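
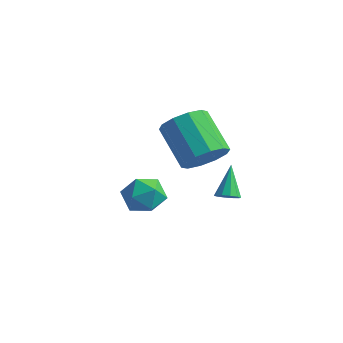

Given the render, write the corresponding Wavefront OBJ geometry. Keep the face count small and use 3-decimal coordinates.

v -0.134 3.308 -0.233
v 0.581 3.548 0.511
v -1.011 4.112 1.858
v -1.726 3.872 1.113
v 0.471 4.087 0.155
v -1.121 4.651 1.502
v 0.129 4.328 -0.349
v -1.463 4.892 0.998
v -0.313 4.18 -0.809
v -1.904 4.744 0.537
v -0.686 3.698 -1.05
v -2.278 4.262 0.297
v -0.849 3.068 -0.978
v -2.441 3.632 0.369
v -0.739 2.529 -0.622
v -2.331 3.093 0.725
v -0.397 2.288 -0.118
v -1.989 2.852 1.229
v 0.044 2.436 0.343
v -1.547 3 1.689
v 0.418 2.918 0.583
v -1.174 3.482 1.93
v -0.023 0.07 -0.535
v 0.839 -0.262 -0.332
v -0.639 -1.258 -0.088
v 0.223 -1.59 0.115
v -0.154 -0.9 0.642
v 0.226 -0.079 0.365
v -0.026 -1.441 -0.785
v 0.354 -0.62 -1.062
v 0.837 -1.195 -0.487
v 0.759 -0.861 0.395
v -0.559 -0.659 -0.815
v -0.637 -0.325 0.067
v 1.359 2.778 -1.581
v 1.691 2.51 -1.265
v 0.881 3.622 -0.359
v 1.851 2.77 -1.383
v 1.824 3.034 -1.575
v 1.619 3.199 -1.77
v 1.315 3.204 -1.893
v 1.028 3.046 -1.896
v 0.868 2.785 -1.778
v 0.895 2.522 -1.586
v 1.1 2.356 -1.391
v 1.404 2.352 -1.268
f 2 1 5
f 2 5 3
f 3 5 6
f 3 6 4
f 5 1 7
f 5 7 6
f 6 7 8
f 6 8 4
f 7 1 9
f 7 9 8
f 8 9 10
f 8 10 4
f 9 1 11
f 9 11 10
f 10 11 12
f 10 12 4
f 11 1 13
f 11 13 12
f 12 13 14
f 12 14 4
f 13 1 15
f 13 15 14
f 14 15 16
f 14 16 4
f 15 1 17
f 15 17 16
f 16 17 18
f 16 18 4
f 17 1 19
f 17 19 18
f 18 19 20
f 18 20 4
f 19 1 21
f 19 21 20
f 20 21 22
f 20 22 4
f 21 1 2
f 21 2 22
f 22 2 3
f 22 3 4
f 23 34 28
f 23 28 24
f 23 24 30
f 23 30 33
f 23 33 34
f 24 28 32
f 28 34 27
f 34 33 25
f 33 30 29
f 30 24 31
f 26 32 27
f 26 27 25
f 26 25 29
f 26 29 31
f 26 31 32
f 27 32 28
f 25 27 34
f 29 25 33
f 31 29 30
f 32 31 24
f 36 35 38
f 36 38 37
f 38 35 39
f 38 39 37
f 39 35 40
f 39 40 37
f 40 35 41
f 40 41 37
f 41 35 42
f 41 42 37
f 42 35 43
f 42 43 37
f 43 35 44
f 43 44 37
f 44 35 45
f 44 45 37
f 45 35 46
f 45 46 37
f 46 35 36
f 46 36 37



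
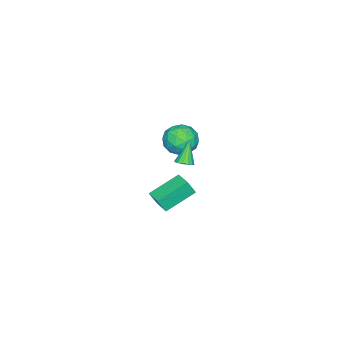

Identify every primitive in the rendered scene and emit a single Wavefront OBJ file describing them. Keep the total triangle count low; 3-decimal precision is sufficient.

v -3.929 0.45 0.465
v -3.445 1.187 -0.108
v -2.955 -0.747 -0.252
v -2.471 -0.01 -0.825
v -2.322 -0.05 0.216
v -2.924 0.69 0.658
v -3.476 -0.25 -1.018
v -4.078 0.49 -0.576
v -3.165 0.754 -1.025
v -2.451 0.878 -0.262
v -3.949 -0.438 -0.098
v -3.235 -0.314 0.665
v -3.772 0.924 0.241
v -2.628 -0.484 -0.601
v -2.54 -0.507 0.01
v -2.255 -0.074 -0.326
v -3.466 0.632 0.692
v -3.181 1.065 0.355
v -2.522 0.338 0.545
v -3.219 -0.625 -0.715
v -2.934 -0.192 -1.052
v -4.145 0.514 -0.034
v -3.86 0.947 -0.37
v -3.878 0.102 -0.905
v -3.323 1.102 -0.634
v -2.751 0.399 -1.055
v -3.342 0.258 -1.169
v -3.695 0.693 -0.909
v -2.904 1.175 -0.186
v -2.331 0.471 -0.607
v -2.244 0.448 0.004
v -2.598 0.883 0.265
v -2.739 0.921 -0.725
v -4.069 -0.031 0.247
v -3.496 -0.735 -0.174
v -3.802 -0.443 -0.625
v -4.156 -0.008 -0.364
v -3.649 0.041 0.695
v -3.077 -0.662 0.274
v -2.705 -0.253 0.549
v -3.058 0.182 0.809
v -3.661 -0.481 0.365
v 2.12 3.615 1.118
v 2.383 3.311 1.923
v 2.702 4.467 1.25
v 2.965 4.162 2.055
v 3.555 2.758 0.325
v 3.818 2.453 1.13
v 4.137 3.609 0.457
v 4.4 3.305 1.262
v -0.762 1.837 0.154
v -0.414 1.476 0.326
v -1.518 1.723 1.446
v -0.312 1.718 0.407
v -0.331 1.991 0.421
v -0.465 2.223 0.363
v -0.679 2.352 0.249
v -0.915 2.343 0.11
v -1.111 2.198 -0.017
v -1.213 1.956 -0.098
v -1.194 1.683 -0.112
v -1.06 1.451 -0.054
v -0.846 1.322 0.06
v -0.61 1.332 0.199
f 1 38 17
f 38 12 41
f 17 41 6
f 38 41 17
f 1 17 13
f 17 6 18
f 13 18 2
f 17 18 13
f 1 13 22
f 13 2 23
f 22 23 8
f 13 23 22
f 1 22 34
f 22 8 37
f 34 37 11
f 22 37 34
f 1 34 38
f 34 11 42
f 38 42 12
f 34 42 38
f 2 18 29
f 18 6 32
f 29 32 10
f 18 32 29
f 6 41 19
f 41 12 40
f 19 40 5
f 41 40 19
f 12 42 39
f 42 11 35
f 39 35 3
f 42 35 39
f 11 37 36
f 37 8 24
f 36 24 7
f 37 24 36
f 8 23 28
f 23 2 25
f 28 25 9
f 23 25 28
f 4 30 16
f 30 10 31
f 16 31 5
f 30 31 16
f 4 16 14
f 16 5 15
f 14 15 3
f 16 15 14
f 4 14 21
f 14 3 20
f 21 20 7
f 14 20 21
f 4 21 26
f 21 7 27
f 26 27 9
f 21 27 26
f 4 26 30
f 26 9 33
f 30 33 10
f 26 33 30
f 5 31 19
f 31 10 32
f 19 32 6
f 31 32 19
f 3 15 39
f 15 5 40
f 39 40 12
f 15 40 39
f 7 20 36
f 20 3 35
f 36 35 11
f 20 35 36
f 9 27 28
f 27 7 24
f 28 24 8
f 27 24 28
f 10 33 29
f 33 9 25
f 29 25 2
f 33 25 29
f 44 46 43
f 47 44 43
f 43 46 45
f 45 47 43
f 44 50 46
f 48 44 47
f 48 50 44
f 46 50 45
f 49 47 45
f 45 50 49
f 49 48 47
f 50 48 49
f 52 51 54
f 52 54 53
f 54 51 55
f 54 55 53
f 55 51 56
f 55 56 53
f 56 51 57
f 56 57 53
f 57 51 58
f 57 58 53
f 58 51 59
f 58 59 53
f 59 51 60
f 59 60 53
f 60 51 61
f 60 61 53
f 61 51 62
f 61 62 53
f 62 51 63
f 62 63 53
f 63 51 64
f 63 64 53
f 64 51 52
f 64 52 53



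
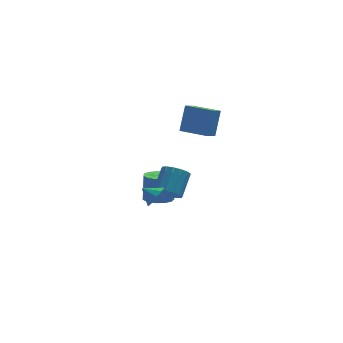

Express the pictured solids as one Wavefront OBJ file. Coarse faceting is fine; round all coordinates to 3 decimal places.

v -3.314 -2.594 0.046
v -3.034 -2.963 0.758
v -4.066 -2.106 0.594
v -2.78 -2.507 0.701
v -2.73 -2.084 0.393
v -2.903 -1.856 -0.047
v -3.234 -1.909 -0.452
v -3.595 -2.225 -0.667
v -3.849 -2.681 -0.609
v -3.899 -3.104 -0.302
v -3.726 -3.332 0.139
v -3.395 -3.278 0.544
v -1.773 3.356 -4.889
v -0.79 3.083 -4.911
v -0.585 3.671 -3.074
v -1.567 3.944 -3.051
v -0.81 3.631 -5.084
v -0.605 4.219 -3.247
v -1.135 4.091 -5.195
v -0.93 4.679 -3.358
v -1.663 4.318 -5.209
v -1.458 4.906 -3.371
v -2.226 4.24 -5.121
v -2.021 4.828 -3.283
v -2.644 3.881 -4.959
v -2.439 4.469 -3.122
v -2.786 3.355 -4.775
v -2.581 3.943 -2.938
v -2.606 2.83 -4.627
v -2.401 3.418 -2.79
v -2.162 2.472 -4.562
v -1.956 3.059 -2.725
v -1.593 2.394 -4.601
v -1.388 2.982 -2.764
v -1.082 2.622 -4.731
v -0.877 3.21 -2.894
v 1.033 0.04 2.985
v 0.375 -0.557 3.506
v -0.356 1.393 2.782
v -1.014 0.796 3.303
v 1.594 0.864 4.637
v 0.936 0.267 5.158
v 0.205 2.217 4.434
v -0.453 1.62 4.955
v -1.827 0.551 -2.287
v -0.983 0.366 -2.705
v -0.149 1.564 -1.552
v -0.993 1.749 -1.133
v -1.174 0.746 -2.962
v -0.339 1.944 -1.809
v -1.539 1.074 -3.038
v -0.705 2.272 -1.885
v -1.982 1.262 -2.913
v -1.147 2.46 -1.76
v -2.383 1.26 -2.62
v -1.549 2.457 -1.467
v -2.635 1.067 -2.237
v -1.801 2.265 -1.084
v -2.671 0.736 -1.868
v -1.837 1.934 -0.715
v -2.481 0.356 -1.611
v -1.646 1.554 -0.458
v -2.115 0.028 -1.535
v -1.281 1.226 -0.382
v -1.673 -0.16 -1.66
v -0.838 1.038 -0.507
v -1.271 -0.157 -1.953
v -0.437 1.04 -0.8
v -1.019 0.035 -2.336
v -0.185 1.233 -1.183
f 2 1 4
f 2 4 3
f 4 1 5
f 4 5 3
f 5 1 6
f 5 6 3
f 6 1 7
f 6 7 3
f 7 1 8
f 7 8 3
f 8 1 9
f 8 9 3
f 9 1 10
f 9 10 3
f 10 1 11
f 10 11 3
f 11 1 12
f 11 12 3
f 12 1 2
f 12 2 3
f 14 13 17
f 14 17 15
f 15 17 18
f 15 18 16
f 17 13 19
f 17 19 18
f 18 19 20
f 18 20 16
f 19 13 21
f 19 21 20
f 20 21 22
f 20 22 16
f 21 13 23
f 21 23 22
f 22 23 24
f 22 24 16
f 23 13 25
f 23 25 24
f 24 25 26
f 24 26 16
f 25 13 27
f 25 27 26
f 26 27 28
f 26 28 16
f 27 13 29
f 27 29 28
f 28 29 30
f 28 30 16
f 29 13 31
f 29 31 30
f 30 31 32
f 30 32 16
f 31 13 33
f 31 33 32
f 32 33 34
f 32 34 16
f 33 13 35
f 33 35 34
f 34 35 36
f 34 36 16
f 35 13 14
f 35 14 36
f 36 14 15
f 36 15 16
f 38 40 37
f 41 38 37
f 37 40 39
f 39 41 37
f 38 44 40
f 42 38 41
f 42 44 38
f 40 44 39
f 43 41 39
f 39 44 43
f 43 42 41
f 44 42 43
f 46 45 49
f 46 49 47
f 47 49 50
f 47 50 48
f 49 45 51
f 49 51 50
f 50 51 52
f 50 52 48
f 51 45 53
f 51 53 52
f 52 53 54
f 52 54 48
f 53 45 55
f 53 55 54
f 54 55 56
f 54 56 48
f 55 45 57
f 55 57 56
f 56 57 58
f 56 58 48
f 57 45 59
f 57 59 58
f 58 59 60
f 58 60 48
f 59 45 61
f 59 61 60
f 60 61 62
f 60 62 48
f 61 45 63
f 61 63 62
f 62 63 64
f 62 64 48
f 63 45 65
f 63 65 64
f 64 65 66
f 64 66 48
f 65 45 67
f 65 67 66
f 66 67 68
f 66 68 48
f 67 45 69
f 67 69 68
f 68 69 70
f 68 70 48
f 69 45 46
f 69 46 70
f 70 46 47
f 70 47 48



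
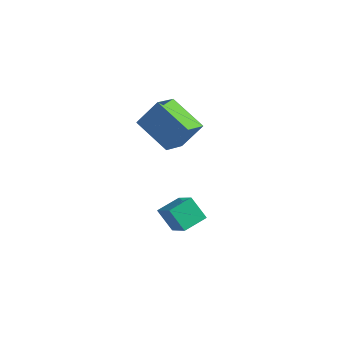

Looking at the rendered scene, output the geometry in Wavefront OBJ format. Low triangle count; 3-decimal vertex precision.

v 1.368 -0.853 -3.4
v 2.589 -1.516 -2.272
v 1.688 0.252 -3.098
v 2.91 -0.411 -1.97
v 2.21 -0.849 -4.31
v 3.432 -1.512 -3.182
v 2.531 0.256 -4.008
v 3.752 -0.407 -2.88
v 1.803 -0.739 0.862
v 0.011 -0.576 1.689
v 1.639 0.524 0.257
v -0.153 0.687 1.084
v 2.433 -0.067 2.096
v 0.641 0.096 2.923
v 2.269 1.196 1.491
v 0.477 1.359 2.318
f 2 4 1
f 5 2 1
f 1 4 3
f 3 5 1
f 2 8 4
f 6 2 5
f 6 8 2
f 4 8 3
f 7 5 3
f 3 8 7
f 7 6 5
f 8 6 7
f 10 12 9
f 13 10 9
f 9 12 11
f 11 13 9
f 10 16 12
f 14 10 13
f 14 16 10
f 12 16 11
f 15 13 11
f 11 16 15
f 15 14 13
f 16 14 15



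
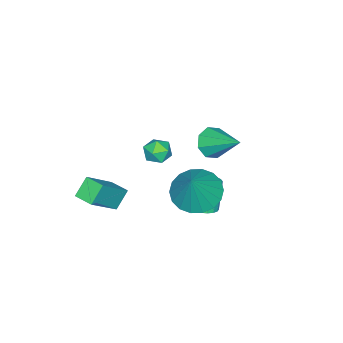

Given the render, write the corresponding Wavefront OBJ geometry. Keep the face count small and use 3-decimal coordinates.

v 0.508 -3.614 -2.315
v 1.931 -3.902 -0.94
v 0.677 -2.7 -2.299
v 2.1 -2.988 -0.923
v 1.22 -3.732 -3.077
v 2.643 -4.02 -1.701
v 1.389 -2.818 -3.06
v 2.812 -3.106 -1.685
v 2.679 1.787 1.543
v 3.599 1.57 1.04
v 3.581 2.053 3.077
v 3.555 2.041 0.984
v 3.338 2.462 1.038
v 2.991 2.748 1.192
v 2.582 2.845 1.416
v 2.192 2.731 1.665
v 1.898 2.431 1.889
v 1.76 2.003 2.045
v 1.803 1.532 2.102
v 2.02 1.112 2.047
v 2.367 0.825 1.893
v 2.777 0.729 1.669
v 3.167 0.842 1.42
v 3.46 1.142 1.196
v 0.109 0.632 -2.3
v 0.669 0.826 -2.058
v 0.131 0.682 -0.698
v -0.429 0.488 -0.94
v 0.526 1.07 -2.089
v -0.013 0.926 -0.729
v 0.3 1.227 -2.162
v -0.239 1.083 -0.801
v 0.036 1.267 -2.262
v -0.502 1.123 -0.902
v -0.213 1.181 -2.37
v -0.752 1.036 -1.009
v -0.399 0.986 -2.464
v -0.937 0.842 -1.103
v -0.483 0.721 -2.525
v -1.022 0.577 -1.165
v -0.451 0.438 -2.542
v -0.989 0.294 -1.182
v -0.307 0.194 -2.511
v -0.846 0.05 -1.151
v -0.081 0.037 -2.439
v -0.62 -0.107 -1.078
v 0.182 -0.003 -2.338
v -0.356 -0.147 -0.978
v 0.432 0.084 -2.231
v -0.107 -0.061 -0.87
v 0.617 0.278 -2.137
v 0.079 0.134 -0.776
v 0.702 0.543 -2.075
v 0.163 0.399 -0.715
v -2.394 -2.575 -1.969
v -1.866 -3.057 -1.996
v -3.054 -3.263 -2.624
v -2.526 -3.745 -2.651
v -2.871 -3.627 -2.036
v -2.463 -3.202 -1.631
v -2.457 -3.118 -2.989
v -2.049 -2.693 -2.584
v -1.905 -3.392 -2.626
v -2.161 -3.707 -2.038
v -2.759 -2.613 -2.582
v -3.015 -2.928 -1.994
v -0.484 0.678 1.607
v 0.197 0.756 1.235
v -0.116 2.162 2.593
v -0.247 1.048 0.962
v -0.83 1.123 1.067
v -1.21 0.937 1.488
v -1.166 0.6 1.978
v -0.722 0.308 2.251
v -0.139 0.233 2.146
v 0.242 0.419 1.725
f 2 4 1
f 5 2 1
f 1 4 3
f 3 5 1
f 2 8 4
f 6 2 5
f 6 8 2
f 4 8 3
f 7 5 3
f 3 8 7
f 7 6 5
f 8 6 7
f 10 9 12
f 10 12 11
f 12 9 13
f 12 13 11
f 13 9 14
f 13 14 11
f 14 9 15
f 14 15 11
f 15 9 16
f 15 16 11
f 16 9 17
f 16 17 11
f 17 9 18
f 17 18 11
f 18 9 19
f 18 19 11
f 19 9 20
f 19 20 11
f 20 9 21
f 20 21 11
f 21 9 22
f 21 22 11
f 22 9 23
f 22 23 11
f 23 9 24
f 23 24 11
f 24 9 10
f 24 10 11
f 26 25 29
f 26 29 27
f 27 29 30
f 27 30 28
f 29 25 31
f 29 31 30
f 30 31 32
f 30 32 28
f 31 25 33
f 31 33 32
f 32 33 34
f 32 34 28
f 33 25 35
f 33 35 34
f 34 35 36
f 34 36 28
f 35 25 37
f 35 37 36
f 36 37 38
f 36 38 28
f 37 25 39
f 37 39 38
f 38 39 40
f 38 40 28
f 39 25 41
f 39 41 40
f 40 41 42
f 40 42 28
f 41 25 43
f 41 43 42
f 42 43 44
f 42 44 28
f 43 25 45
f 43 45 44
f 44 45 46
f 44 46 28
f 45 25 47
f 45 47 46
f 46 47 48
f 46 48 28
f 47 25 49
f 47 49 48
f 48 49 50
f 48 50 28
f 49 25 51
f 49 51 50
f 50 51 52
f 50 52 28
f 51 25 53
f 51 53 52
f 52 53 54
f 52 54 28
f 53 25 26
f 53 26 54
f 54 26 27
f 54 27 28
f 55 66 60
f 55 60 56
f 55 56 62
f 55 62 65
f 55 65 66
f 56 60 64
f 60 66 59
f 66 65 57
f 65 62 61
f 62 56 63
f 58 64 59
f 58 59 57
f 58 57 61
f 58 61 63
f 58 63 64
f 59 64 60
f 57 59 66
f 61 57 65
f 63 61 62
f 64 63 56
f 68 67 70
f 68 70 69
f 70 67 71
f 70 71 69
f 71 67 72
f 71 72 69
f 72 67 73
f 72 73 69
f 73 67 74
f 73 74 69
f 74 67 75
f 74 75 69
f 75 67 76
f 75 76 69
f 76 67 68
f 76 68 69



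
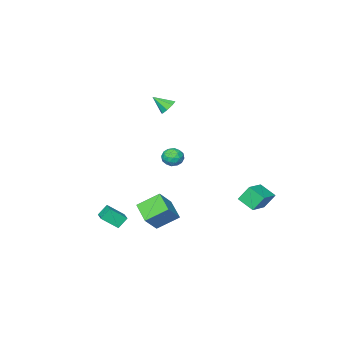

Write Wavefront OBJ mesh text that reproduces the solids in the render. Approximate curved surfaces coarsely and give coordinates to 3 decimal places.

v -2.468 -2.204 -1.479
v -2.093 -1.961 -0.881
v -2.147 -3.339 -1.219
v -1.772 -3.096 -0.621
v -2.517 -3.064 -0.632
v -2.716 -2.362 -0.792
v -1.524 -2.938 -1.308
v -1.723 -2.236 -1.468
v -1.509 -2.414 -0.775
v -2.123 -2.492 -0.358
v -2.117 -2.808 -1.742
v -2.731 -2.886 -1.325
v -2.309 -1.983 -1.203
v -1.931 -3.317 -0.897
v -2.37 -3.298 -0.903
v -2.149 -3.155 -0.552
v -2.675 -2.219 -1.151
v -2.454 -2.076 -0.799
v -2.704 -2.724 -0.653
v -1.786 -3.224 -1.301
v -1.565 -3.081 -0.949
v -2.091 -2.145 -1.548
v -1.87 -2.002 -1.197
v -1.536 -2.576 -1.447
v -1.745 -2.107 -0.789
v -1.556 -2.774 -0.637
v -1.411 -2.681 -1.04
v -1.527 -2.268 -1.134
v -2.106 -2.152 -0.544
v -1.917 -2.82 -0.391
v -2.355 -2.801 -0.397
v -2.472 -2.388 -0.492
v -1.763 -2.419 -0.482
v -2.323 -2.48 -1.709
v -2.134 -3.148 -1.556
v -1.768 -2.912 -1.608
v -1.885 -2.499 -1.703
v -2.684 -2.526 -1.463
v -2.495 -3.193 -1.311
v -2.713 -3.032 -0.966
v -2.829 -2.619 -1.06
v -2.477 -2.881 -1.618
v 2.679 1.006 -2.722
v 1.567 1.761 -1.854
v 3.06 2.283 -3.344
v 1.948 3.037 -2.475
v 3.712 1.243 -1.605
v 2.6 1.997 -0.736
v 4.093 2.519 -2.226
v 2.981 3.274 -1.358
v -4.801 2.42 -2.259
v -3.393 2.984 -1.781
v -5.039 3.497 -2.827
v -3.631 4.06 -2.348
v -4.289 2 -3.272
v -2.881 2.563 -2.793
v -4.527 3.076 -3.839
v -3.119 3.64 -3.361
v 3.585 -0.967 -4.193
v 3.013 -0.837 -3.524
v 4.059 -0.047 -3.967
v 3.487 0.083 -3.297
v 4.393 -1.583 -3.383
v 3.821 -1.453 -2.713
v 4.867 -0.663 -3.156
v 4.295 -0.533 -2.487
v -2.018 -2.939 3.153
v -1.681 -3.187 2.655
v -1.402 -3.701 3.947
v -1.457 -2.793 2.859
v -1.561 -2.485 3.235
v -1.932 -2.443 3.563
v -2.354 -2.692 3.651
v -2.578 -3.086 3.447
v -2.474 -3.394 3.071
v -2.103 -3.436 2.743
f 1 38 17
f 38 12 41
f 17 41 6
f 38 41 17
f 1 17 13
f 17 6 18
f 13 18 2
f 17 18 13
f 1 13 22
f 13 2 23
f 22 23 8
f 13 23 22
f 1 22 34
f 22 8 37
f 34 37 11
f 22 37 34
f 1 34 38
f 34 11 42
f 38 42 12
f 34 42 38
f 2 18 29
f 18 6 32
f 29 32 10
f 18 32 29
f 6 41 19
f 41 12 40
f 19 40 5
f 41 40 19
f 12 42 39
f 42 11 35
f 39 35 3
f 42 35 39
f 11 37 36
f 37 8 24
f 36 24 7
f 37 24 36
f 8 23 28
f 23 2 25
f 28 25 9
f 23 25 28
f 4 30 16
f 30 10 31
f 16 31 5
f 30 31 16
f 4 16 14
f 16 5 15
f 14 15 3
f 16 15 14
f 4 14 21
f 14 3 20
f 21 20 7
f 14 20 21
f 4 21 26
f 21 7 27
f 26 27 9
f 21 27 26
f 4 26 30
f 26 9 33
f 30 33 10
f 26 33 30
f 5 31 19
f 31 10 32
f 19 32 6
f 31 32 19
f 3 15 39
f 15 5 40
f 39 40 12
f 15 40 39
f 7 20 36
f 20 3 35
f 36 35 11
f 20 35 36
f 9 27 28
f 27 7 24
f 28 24 8
f 27 24 28
f 10 33 29
f 33 9 25
f 29 25 2
f 33 25 29
f 44 46 43
f 47 44 43
f 43 46 45
f 45 47 43
f 44 50 46
f 48 44 47
f 48 50 44
f 46 50 45
f 49 47 45
f 45 50 49
f 49 48 47
f 50 48 49
f 52 54 51
f 55 52 51
f 51 54 53
f 53 55 51
f 52 58 54
f 56 52 55
f 56 58 52
f 54 58 53
f 57 55 53
f 53 58 57
f 57 56 55
f 58 56 57
f 60 62 59
f 63 60 59
f 59 62 61
f 61 63 59
f 60 66 62
f 64 60 63
f 64 66 60
f 62 66 61
f 65 63 61
f 61 66 65
f 65 64 63
f 66 64 65
f 68 67 70
f 68 70 69
f 70 67 71
f 70 71 69
f 71 67 72
f 71 72 69
f 72 67 73
f 72 73 69
f 73 67 74
f 73 74 69
f 74 67 75
f 74 75 69
f 75 67 76
f 75 76 69
f 76 67 68
f 76 68 69



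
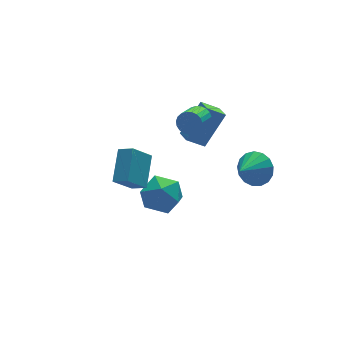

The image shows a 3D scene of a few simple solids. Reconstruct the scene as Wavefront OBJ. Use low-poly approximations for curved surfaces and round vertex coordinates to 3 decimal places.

v 4.199 -2.873 0.725
v 4.836 -3.511 1.181
v 2.981 -3.467 1.595
v 4.845 -3.117 1.462
v 4.706 -2.668 1.574
v 4.451 -2.266 1.492
v 4.138 -2.003 1.233
v 3.839 -1.939 0.859
v 3.623 -2.089 0.453
v 3.539 -2.419 0.11
v 3.605 -2.853 -0.092
v 3.808 -3.292 -0.107
v 4.101 -3.635 0.068
v 4.416 -3.803 0.394
v 4.681 -3.758 0.796
v 2.499 -0.135 3.26
v 2.98 -0.388 3.652
v 2.022 -1.218 4.292
v 1.541 -0.965 3.9
v 2.892 -0.17 3.802
v 1.934 -1 4.442
v 2.735 0.053 3.858
v 1.777 -0.776 4.498
v 2.538 0.245 3.81
v 1.58 -0.585 4.451
v 2.334 0.37 3.668
v 1.376 -0.46 4.308
v 2.159 0.408 3.455
v 1.201 -0.421 4.095
v 2.042 0.352 3.208
v 1.084 -0.477 3.849
v 2.005 0.212 2.97
v 1.047 -0.617 3.611
v 2.053 0.012 2.782
v 1.094 -0.818 3.423
v 2.178 -0.214 2.677
v 1.219 -1.043 3.318
v 2.358 -0.426 2.673
v 1.4 -1.255 3.313
v 2.563 -0.588 2.77
v 1.605 -1.417 3.41
v 2.757 -0.671 2.951
v 1.799 -1.501 3.592
v 2.906 -0.662 3.186
v 1.948 -1.492 3.827
v 2.985 -0.562 3.434
v 2.027 -1.392 4.075
v 2.044 0.311 1.229
v 3.381 0.655 2.916
v 2.171 1.229 0.942
v 3.508 1.572 2.629
v 2.932 -0.012 0.591
v 4.269 0.331 2.278
v 3.059 0.905 0.304
v 4.396 1.249 1.991
v -3.324 -2.606 2.933
v -2.403 -1.313 3.884
v -2.313 -2.532 1.854
v -1.393 -1.239 2.805
v -2.847 -3.241 3.335
v -1.927 -1.948 4.286
v -1.837 -3.167 2.256
v -0.916 -1.874 3.207
v 0.252 0.209 -0.789
v 1.148 -0.615 -0.967
v -0.628 -0.385 -2.473
v 0.268 -1.209 -2.651
v -0.533 -1.36 -1.729
v 0.011 -0.993 -0.689
v 0.509 -0.007 -2.751
v 1.053 0.36 -1.711
v 1.307 -0.749 -2.18
v 0.662 -1.585 -1.548
v -0.142 0.585 -1.892
v -0.787 -0.251 -1.26
f 2 1 4
f 2 4 3
f 4 1 5
f 4 5 3
f 5 1 6
f 5 6 3
f 6 1 7
f 6 7 3
f 7 1 8
f 7 8 3
f 8 1 9
f 8 9 3
f 9 1 10
f 9 10 3
f 10 1 11
f 10 11 3
f 11 1 12
f 11 12 3
f 12 1 13
f 12 13 3
f 13 1 14
f 13 14 3
f 14 1 15
f 14 15 3
f 15 1 2
f 15 2 3
f 17 16 20
f 17 20 18
f 18 20 21
f 18 21 19
f 20 16 22
f 20 22 21
f 21 22 23
f 21 23 19
f 22 16 24
f 22 24 23
f 23 24 25
f 23 25 19
f 24 16 26
f 24 26 25
f 25 26 27
f 25 27 19
f 26 16 28
f 26 28 27
f 27 28 29
f 27 29 19
f 28 16 30
f 28 30 29
f 29 30 31
f 29 31 19
f 30 16 32
f 30 32 31
f 31 32 33
f 31 33 19
f 32 16 34
f 32 34 33
f 33 34 35
f 33 35 19
f 34 16 36
f 34 36 35
f 35 36 37
f 35 37 19
f 36 16 38
f 36 38 37
f 37 38 39
f 37 39 19
f 38 16 40
f 38 40 39
f 39 40 41
f 39 41 19
f 40 16 42
f 40 42 41
f 41 42 43
f 41 43 19
f 42 16 44
f 42 44 43
f 43 44 45
f 43 45 19
f 44 16 46
f 44 46 45
f 45 46 47
f 45 47 19
f 46 16 17
f 46 17 47
f 47 17 18
f 47 18 19
f 49 51 48
f 52 49 48
f 48 51 50
f 50 52 48
f 49 55 51
f 53 49 52
f 53 55 49
f 51 55 50
f 54 52 50
f 50 55 54
f 54 53 52
f 55 53 54
f 57 59 56
f 60 57 56
f 56 59 58
f 58 60 56
f 57 63 59
f 61 57 60
f 61 63 57
f 59 63 58
f 62 60 58
f 58 63 62
f 62 61 60
f 63 61 62
f 64 75 69
f 64 69 65
f 64 65 71
f 64 71 74
f 64 74 75
f 65 69 73
f 69 75 68
f 75 74 66
f 74 71 70
f 71 65 72
f 67 73 68
f 67 68 66
f 67 66 70
f 67 70 72
f 67 72 73
f 68 73 69
f 66 68 75
f 70 66 74
f 72 70 71
f 73 72 65



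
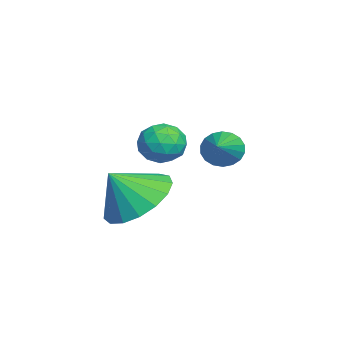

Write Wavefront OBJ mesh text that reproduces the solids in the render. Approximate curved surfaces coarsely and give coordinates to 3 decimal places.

v -1.589 -1.851 0.253
v -1.167 -1.606 -0.226
v -0.793 -2.534 0.606
v -0.371 -2.289 0.127
v -0.558 -1.894 0.652
v -1.05 -1.472 0.434
v -0.91 -2.668 -0.054
v -1.402 -2.246 -0.272
v -0.747 -2.112 -0.416
v -0.53 -1.633 0.021
v -1.43 -2.507 0.359
v -1.213 -2.028 0.796
v -1.447 -1.669 -0.017
v -0.513 -2.471 0.397
v -0.622 -2.239 0.706
v -0.374 -2.095 0.424
v -1.379 -1.589 0.371
v -1.131 -1.446 0.089
v -0.773 -1.615 0.605
v -0.829 -2.694 0.291
v -0.581 -2.551 0.009
v -1.586 -2.045 -0.044
v -1.338 -1.901 -0.326
v -1.187 -2.525 -0.225
v -0.953 -1.822 -0.41
v -0.485 -2.223 -0.203
v -0.802 -2.446 -0.309
v -1.091 -2.198 -0.437
v -0.825 -1.541 -0.154
v -0.358 -1.942 0.054
v -0.467 -1.709 0.362
v -0.756 -1.461 0.234
v -0.579 -1.837 -0.265
v -1.602 -2.198 0.326
v -1.135 -2.599 0.534
v -1.204 -2.679 0.146
v -1.493 -2.431 0.018
v -1.475 -1.917 0.583
v -1.007 -2.318 0.79
v -0.869 -1.942 0.817
v -1.158 -1.694 0.689
v -1.381 -2.303 0.645
v -2.495 -0.52 -0.598
v -2.291 -0.768 -1.105
v -1.205 -0.68 -0.002
v -2.242 -0.508 -1.142
v -2.243 -0.25 -1.071
v -2.294 -0.046 -0.906
v -2.385 0.064 -0.681
v -2.497 0.058 -0.439
v -2.609 -0.062 -0.228
v -2.699 -0.273 -0.091
v -2.748 -0.533 -0.054
v -2.747 -0.79 -0.125
v -2.696 -0.994 -0.29
v -2.605 -1.104 -0.516
v -2.493 -1.099 -0.758
v -2.38 -0.979 -0.968
v 0.428 -2.634 -1.168
v 1.006 -3.292 -1.782
v 0.632 -3.346 -0.212
v 1.35 -2.956 -1.605
v 1.482 -2.546 -1.328
v 1.373 -2.156 -1.014
v 1.047 -1.876 -0.736
v 0.58 -1.769 -0.557
v 0.077 -1.86 -0.517
v -0.345 -2.129 -0.627
v -0.59 -2.513 -0.861
v -0.602 -2.925 -1.165
v -0.378 -3.27 -1.47
v 0.031 -3.469 -1.706
v 0.53 -3.477 -1.818
f 1 38 17
f 38 12 41
f 17 41 6
f 38 41 17
f 1 17 13
f 17 6 18
f 13 18 2
f 17 18 13
f 1 13 22
f 13 2 23
f 22 23 8
f 13 23 22
f 1 22 34
f 22 8 37
f 34 37 11
f 22 37 34
f 1 34 38
f 34 11 42
f 38 42 12
f 34 42 38
f 2 18 29
f 18 6 32
f 29 32 10
f 18 32 29
f 6 41 19
f 41 12 40
f 19 40 5
f 41 40 19
f 12 42 39
f 42 11 35
f 39 35 3
f 42 35 39
f 11 37 36
f 37 8 24
f 36 24 7
f 37 24 36
f 8 23 28
f 23 2 25
f 28 25 9
f 23 25 28
f 4 30 16
f 30 10 31
f 16 31 5
f 30 31 16
f 4 16 14
f 16 5 15
f 14 15 3
f 16 15 14
f 4 14 21
f 14 3 20
f 21 20 7
f 14 20 21
f 4 21 26
f 21 7 27
f 26 27 9
f 21 27 26
f 4 26 30
f 26 9 33
f 30 33 10
f 26 33 30
f 5 31 19
f 31 10 32
f 19 32 6
f 31 32 19
f 3 15 39
f 15 5 40
f 39 40 12
f 15 40 39
f 7 20 36
f 20 3 35
f 36 35 11
f 20 35 36
f 9 27 28
f 27 7 24
f 28 24 8
f 27 24 28
f 10 33 29
f 33 9 25
f 29 25 2
f 33 25 29
f 44 43 46
f 44 46 45
f 46 43 47
f 46 47 45
f 47 43 48
f 47 48 45
f 48 43 49
f 48 49 45
f 49 43 50
f 49 50 45
f 50 43 51
f 50 51 45
f 51 43 52
f 51 52 45
f 52 43 53
f 52 53 45
f 53 43 54
f 53 54 45
f 54 43 55
f 54 55 45
f 55 43 56
f 55 56 45
f 56 43 57
f 56 57 45
f 57 43 58
f 57 58 45
f 58 43 44
f 58 44 45
f 60 59 62
f 60 62 61
f 62 59 63
f 62 63 61
f 63 59 64
f 63 64 61
f 64 59 65
f 64 65 61
f 65 59 66
f 65 66 61
f 66 59 67
f 66 67 61
f 67 59 68
f 67 68 61
f 68 59 69
f 68 69 61
f 69 59 70
f 69 70 61
f 70 59 71
f 70 71 61
f 71 59 72
f 71 72 61
f 72 59 73
f 72 73 61
f 73 59 60
f 73 60 61



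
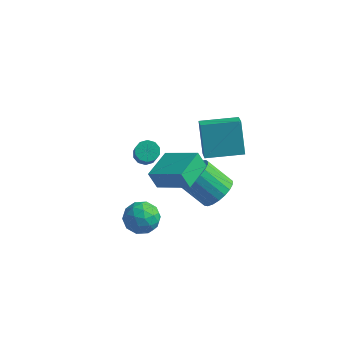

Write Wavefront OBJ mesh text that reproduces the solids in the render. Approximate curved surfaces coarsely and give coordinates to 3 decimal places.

v -0.728 -3.472 2.381
v -1.171 -3.532 3.286
v -0.717 -1.716 2.503
v -1.16 -1.776 3.408
v 1.06 -3.544 3.252
v 0.617 -3.604 4.157
v 1.071 -1.788 3.374
v 0.628 -1.848 4.279
v -0.302 2.468 -3.345
v 0.42 2.315 -2.597
v -0.917 2.119 -1.348
v -1.638 2.272 -2.095
v 0.367 2.749 -2.586
v -0.969 2.552 -1.336
v 0.199 3.133 -2.705
v -1.137 2.937 -1.455
v -0.056 3.403 -2.935
v -1.392 3.207 -1.685
v -0.353 3.511 -3.236
v -1.69 3.315 -1.986
v -0.642 3.439 -3.556
v -1.978 3.243 -2.306
v -0.871 3.199 -3.839
v -2.208 3.003 -2.589
v -1.003 2.833 -4.037
v -2.339 2.636 -2.787
v -1.013 2.403 -4.115
v -2.349 2.207 -2.865
v -0.9 1.985 -4.06
v -2.236 1.789 -2.81
v -0.684 1.65 -3.881
v -2.02 1.454 -2.632
v -0.401 1.457 -3.61
v -1.737 1.261 -2.36
v -0.102 1.439 -3.293
v -1.438 1.242 -2.043
v 0.163 1.598 -2.985
v -1.173 1.402 -1.735
v 0.347 1.908 -2.739
v -0.989 1.712 -1.489
v -3.85 1.216 -0.53
v -3.33 1.046 -0.882
v -2.711 0.115 0.477
v -3.23 0.284 0.83
v -3.243 1.387 -0.688
v -2.624 0.456 0.671
v -3.387 1.663 -0.434
v -2.768 0.731 0.925
v -3.708 1.767 -0.216
v -3.089 0.836 1.143
v -4.083 1.661 -0.118
v -3.464 0.73 1.241
v -4.369 1.385 -0.177
v -3.75 0.454 1.182
v -4.456 1.044 -0.371
v -3.837 0.113 0.988
v -4.312 0.769 -0.625
v -3.693 -0.163 0.734
v -3.991 0.664 -0.843
v -3.372 -0.267 0.516
v -3.616 0.77 -0.941
v -2.997 -0.161 0.418
v -1.236 2.492 -0.421
v -0.702 1.627 0.179
v -1.876 3.301 1.316
v -1.342 2.436 1.916
v 0.482 3.624 -0.316
v 1.016 2.759 0.284
v -0.158 4.433 1.421
v 0.376 3.568 2.021
v -2.665 -1.812 -2.496
v -2.24 -1.42 -1.668
v -2.16 -3.3 -2.052
v -1.735 -2.908 -1.224
v -2.74 -2.934 -1.312
v -3.053 -2.014 -1.587
v -1.347 -2.706 -2.133
v -1.66 -1.786 -2.408
v -1.426 -1.973 -1.444
v -2.287 -2.114 -0.936
v -2.113 -2.606 -2.784
v -2.974 -2.747 -2.276
v -2.497 -1.485 -2.121
v -1.903 -3.235 -1.599
v -2.494 -3.25 -1.651
v -2.245 -3.02 -1.164
v -2.974 -1.834 -2.073
v -2.725 -1.604 -1.587
v -3.019 -2.494 -1.377
v -1.675 -3.116 -2.133
v -1.426 -2.886 -1.647
v -2.155 -1.7 -2.556
v -1.906 -1.47 -2.069
v -1.381 -2.226 -2.343
v -1.769 -1.58 -1.503
v -1.472 -2.455 -1.241
v -1.244 -2.336 -1.776
v -1.427 -1.795 -1.938
v -2.275 -1.663 -1.204
v -1.978 -2.538 -0.943
v -2.569 -2.552 -0.995
v -2.752 -2.012 -1.156
v -1.796 -1.988 -1.072
v -2.422 -2.182 -2.777
v -2.125 -3.057 -2.516
v -1.648 -2.708 -2.564
v -1.831 -2.168 -2.725
v -2.928 -2.265 -2.479
v -2.631 -3.14 -2.217
v -2.973 -2.925 -1.782
v -3.156 -2.384 -1.944
v -2.604 -2.732 -2.648
f 2 4 1
f 5 2 1
f 1 4 3
f 3 5 1
f 2 8 4
f 6 2 5
f 6 8 2
f 4 8 3
f 7 5 3
f 3 8 7
f 7 6 5
f 8 6 7
f 10 9 13
f 10 13 11
f 11 13 14
f 11 14 12
f 13 9 15
f 13 15 14
f 14 15 16
f 14 16 12
f 15 9 17
f 15 17 16
f 16 17 18
f 16 18 12
f 17 9 19
f 17 19 18
f 18 19 20
f 18 20 12
f 19 9 21
f 19 21 20
f 20 21 22
f 20 22 12
f 21 9 23
f 21 23 22
f 22 23 24
f 22 24 12
f 23 9 25
f 23 25 24
f 24 25 26
f 24 26 12
f 25 9 27
f 25 27 26
f 26 27 28
f 26 28 12
f 27 9 29
f 27 29 28
f 28 29 30
f 28 30 12
f 29 9 31
f 29 31 30
f 30 31 32
f 30 32 12
f 31 9 33
f 31 33 32
f 32 33 34
f 32 34 12
f 33 9 35
f 33 35 34
f 34 35 36
f 34 36 12
f 35 9 37
f 35 37 36
f 36 37 38
f 36 38 12
f 37 9 39
f 37 39 38
f 38 39 40
f 38 40 12
f 39 9 10
f 39 10 40
f 40 10 11
f 40 11 12
f 42 41 45
f 42 45 43
f 43 45 46
f 43 46 44
f 45 41 47
f 45 47 46
f 46 47 48
f 46 48 44
f 47 41 49
f 47 49 48
f 48 49 50
f 48 50 44
f 49 41 51
f 49 51 50
f 50 51 52
f 50 52 44
f 51 41 53
f 51 53 52
f 52 53 54
f 52 54 44
f 53 41 55
f 53 55 54
f 54 55 56
f 54 56 44
f 55 41 57
f 55 57 56
f 56 57 58
f 56 58 44
f 57 41 59
f 57 59 58
f 58 59 60
f 58 60 44
f 59 41 61
f 59 61 60
f 60 61 62
f 60 62 44
f 61 41 42
f 61 42 62
f 62 42 43
f 62 43 44
f 64 66 63
f 67 64 63
f 63 66 65
f 65 67 63
f 64 70 66
f 68 64 67
f 68 70 64
f 66 70 65
f 69 67 65
f 65 70 69
f 69 68 67
f 70 68 69
f 71 108 87
f 108 82 111
f 87 111 76
f 108 111 87
f 71 87 83
f 87 76 88
f 83 88 72
f 87 88 83
f 71 83 92
f 83 72 93
f 92 93 78
f 83 93 92
f 71 92 104
f 92 78 107
f 104 107 81
f 92 107 104
f 71 104 108
f 104 81 112
f 108 112 82
f 104 112 108
f 72 88 99
f 88 76 102
f 99 102 80
f 88 102 99
f 76 111 89
f 111 82 110
f 89 110 75
f 111 110 89
f 82 112 109
f 112 81 105
f 109 105 73
f 112 105 109
f 81 107 106
f 107 78 94
f 106 94 77
f 107 94 106
f 78 93 98
f 93 72 95
f 98 95 79
f 93 95 98
f 74 100 86
f 100 80 101
f 86 101 75
f 100 101 86
f 74 86 84
f 86 75 85
f 84 85 73
f 86 85 84
f 74 84 91
f 84 73 90
f 91 90 77
f 84 90 91
f 74 91 96
f 91 77 97
f 96 97 79
f 91 97 96
f 74 96 100
f 96 79 103
f 100 103 80
f 96 103 100
f 75 101 89
f 101 80 102
f 89 102 76
f 101 102 89
f 73 85 109
f 85 75 110
f 109 110 82
f 85 110 109
f 77 90 106
f 90 73 105
f 106 105 81
f 90 105 106
f 79 97 98
f 97 77 94
f 98 94 78
f 97 94 98
f 80 103 99
f 103 79 95
f 99 95 72
f 103 95 99



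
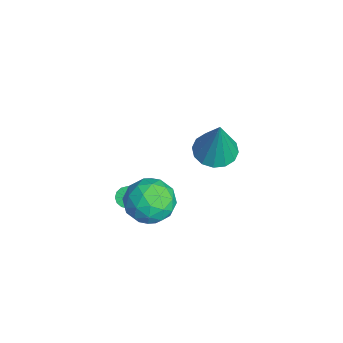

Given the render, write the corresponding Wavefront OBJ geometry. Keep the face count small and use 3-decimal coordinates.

v -2.653 3.763 1.693
v -2.05 4.417 1.502
v -2.047 3.817 3.787
v -2.447 4.646 1.611
v -2.9 4.638 1.742
v -3.286 4.395 1.861
v -3.503 3.984 1.934
v -3.492 3.513 1.943
v -3.256 3.109 1.885
v -2.859 2.881 1.776
v -2.407 2.889 1.644
v -2.02 3.131 1.526
v -1.804 3.543 1.453
v -1.815 4.013 1.444
v -4.024 0.662 -2.428
v -3.657 0.616 -2.779
v -2.969 0.333 -2.024
v -3.336 0.378 -1.672
v -3.643 0.867 -2.698
v -2.955 0.583 -1.943
v -3.731 1.063 -2.544
v -3.043 0.779 -1.789
v -3.897 1.151 -2.359
v -3.21 0.868 -1.604
v -4.098 1.108 -2.193
v -3.41 0.825 -1.438
v -4.278 0.946 -2.089
v -3.59 0.663 -1.334
v -4.391 0.707 -2.076
v -3.703 0.424 -1.321
v -4.405 0.457 -2.157
v -3.717 0.173 -1.402
v -4.317 0.261 -2.311
v -3.629 -0.023 -1.556
v -4.15 0.172 -2.496
v -3.463 -0.111 -1.741
v -3.95 0.215 -2.662
v -3.262 -0.068 -1.907
v -3.77 0.377 -2.766
v -3.082 0.094 -2.011
v -3.447 1.366 -0.661
v -2.473 1.799 -0.301
v -2.567 0.501 -1.999
v -1.593 0.934 -1.639
v -2.129 0.163 -1.019
v -2.673 0.697 -0.193
v -2.367 1.603 -2.107
v -2.911 2.137 -1.281
v -1.806 1.946 -1.195
v -1.659 1.056 -0.522
v -3.381 1.244 -1.778
v -3.234 0.354 -1.105
v -3.038 1.659 -0.364
v -2.002 0.641 -1.936
v -2.317 0.188 -1.572
v -1.745 0.443 -1.361
v -3.155 1.011 -0.3
v -2.582 1.266 -0.088
v -2.38 0.304 -0.51
v -2.458 1.034 -2.212
v -1.885 1.289 -2
v -3.295 1.857 -0.939
v -2.723 2.112 -0.728
v -2.66 1.996 -1.79
v -2.073 1.999 -0.677
v -1.555 1.491 -1.464
v -2.011 1.884 -1.739
v -2.33 2.198 -1.253
v -1.986 1.476 -0.282
v -1.469 0.968 -1.068
v -1.784 0.514 -0.704
v -2.104 0.829 -0.218
v -1.594 1.562 -0.807
v -3.571 1.332 -1.232
v -3.054 0.824 -2.018
v -2.936 1.471 -2.082
v -3.256 1.786 -1.596
v -3.485 0.809 -0.836
v -2.967 0.301 -1.623
v -2.71 0.102 -1.047
v -3.029 0.416 -0.561
v -3.446 0.738 -1.493
f 2 1 4
f 2 4 3
f 4 1 5
f 4 5 3
f 5 1 6
f 5 6 3
f 6 1 7
f 6 7 3
f 7 1 8
f 7 8 3
f 8 1 9
f 8 9 3
f 9 1 10
f 9 10 3
f 10 1 11
f 10 11 3
f 11 1 12
f 11 12 3
f 12 1 13
f 12 13 3
f 13 1 14
f 13 14 3
f 14 1 2
f 14 2 3
f 16 15 19
f 16 19 17
f 17 19 20
f 17 20 18
f 19 15 21
f 19 21 20
f 20 21 22
f 20 22 18
f 21 15 23
f 21 23 22
f 22 23 24
f 22 24 18
f 23 15 25
f 23 25 24
f 24 25 26
f 24 26 18
f 25 15 27
f 25 27 26
f 26 27 28
f 26 28 18
f 27 15 29
f 27 29 28
f 28 29 30
f 28 30 18
f 29 15 31
f 29 31 30
f 30 31 32
f 30 32 18
f 31 15 33
f 31 33 32
f 32 33 34
f 32 34 18
f 33 15 35
f 33 35 34
f 34 35 36
f 34 36 18
f 35 15 37
f 35 37 36
f 36 37 38
f 36 38 18
f 37 15 39
f 37 39 38
f 38 39 40
f 38 40 18
f 39 15 16
f 39 16 40
f 40 16 17
f 40 17 18
f 41 78 57
f 78 52 81
f 57 81 46
f 78 81 57
f 41 57 53
f 57 46 58
f 53 58 42
f 57 58 53
f 41 53 62
f 53 42 63
f 62 63 48
f 53 63 62
f 41 62 74
f 62 48 77
f 74 77 51
f 62 77 74
f 41 74 78
f 74 51 82
f 78 82 52
f 74 82 78
f 42 58 69
f 58 46 72
f 69 72 50
f 58 72 69
f 46 81 59
f 81 52 80
f 59 80 45
f 81 80 59
f 52 82 79
f 82 51 75
f 79 75 43
f 82 75 79
f 51 77 76
f 77 48 64
f 76 64 47
f 77 64 76
f 48 63 68
f 63 42 65
f 68 65 49
f 63 65 68
f 44 70 56
f 70 50 71
f 56 71 45
f 70 71 56
f 44 56 54
f 56 45 55
f 54 55 43
f 56 55 54
f 44 54 61
f 54 43 60
f 61 60 47
f 54 60 61
f 44 61 66
f 61 47 67
f 66 67 49
f 61 67 66
f 44 66 70
f 66 49 73
f 70 73 50
f 66 73 70
f 45 71 59
f 71 50 72
f 59 72 46
f 71 72 59
f 43 55 79
f 55 45 80
f 79 80 52
f 55 80 79
f 47 60 76
f 60 43 75
f 76 75 51
f 60 75 76
f 49 67 68
f 67 47 64
f 68 64 48
f 67 64 68
f 50 73 69
f 73 49 65
f 69 65 42
f 73 65 69



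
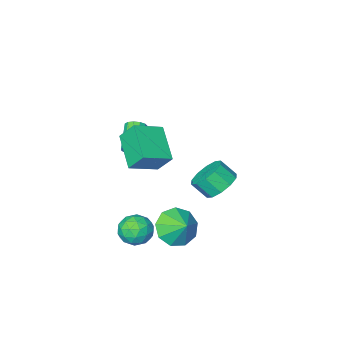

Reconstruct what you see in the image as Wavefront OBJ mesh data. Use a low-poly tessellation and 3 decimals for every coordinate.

v 3.199 0.223 -4.296
v 3.636 0.976 -4.145
v 4.264 -0.516 -3.695
v 4.701 0.237 -3.544
v 3.96 0.06 -3.097
v 3.302 0.516 -3.469
v 4.598 -0.056 -4.371
v 3.94 0.4 -4.743
v 4.501 0.803 -4.192
v 4.106 0.875 -3.405
v 3.794 -0.415 -4.435
v 3.399 -0.343 -3.648
v 3.324 0.664 -4.273
v 4.576 -0.204 -3.567
v 4.141 -0.308 -3.304
v 4.398 0.134 -3.216
v 3.127 0.394 -3.876
v 3.384 0.836 -3.787
v 3.575 0.298 -3.171
v 4.516 -0.376 -4.053
v 4.773 0.066 -3.964
v 3.502 0.326 -4.624
v 3.759 0.768 -4.536
v 4.325 0.162 -4.669
v 4.089 1.005 -4.212
v 4.715 0.571 -3.859
v 4.655 0.399 -4.345
v 4.268 0.667 -4.563
v 3.857 1.047 -3.75
v 4.483 0.613 -3.396
v 4.048 0.509 -3.134
v 3.661 0.777 -3.352
v 4.365 0.946 -3.777
v 3.417 -0.153 -4.444
v 4.043 -0.587 -4.09
v 4.239 -0.317 -4.488
v 3.852 -0.049 -4.706
v 3.185 -0.111 -3.981
v 3.811 -0.545 -3.628
v 3.632 -0.207 -3.277
v 3.245 0.061 -3.495
v 3.535 -0.486 -4.063
v 2.854 -1.928 -0.31
v 3.071 -1.752 0.129
v 2.283 -2.776 0.929
v 2.066 -2.952 0.49
v 2.827 -1.595 0.089
v 2.039 -2.62 0.889
v 2.592 -1.544 -0.078
v 1.803 -2.568 0.722
v 2.439 -1.615 -0.318
v 1.651 -2.639 0.482
v 2.419 -1.785 -0.556
v 1.63 -2.809 0.244
v 2.537 -2 -0.715
v 1.748 -3.024 0.085
v 2.755 -2.193 -0.746
v 1.967 -3.217 0.054
v 3.005 -2.301 -0.639
v 2.217 -3.325 0.161
v 3.207 -2.291 -0.427
v 2.419 -3.315 0.373
v 3.297 -2.166 -0.178
v 2.509 -3.19 0.622
v 3.247 -1.965 0.029
v 2.458 -2.989 0.829
v 3.163 0.857 0.282
v 2.698 -0.75 1.224
v 2.812 1.527 1.252
v 2.347 -0.079 2.194
v 4.573 0.779 0.846
v 4.108 -0.827 1.788
v 4.222 1.45 1.816
v 3.757 -0.157 2.758
v -1.004 -0.468 -3.304
v -0.201 0.006 -3.487
v 0.307 -0.559 -2.719
v -0.496 -1.032 -2.536
v -0.496 0.302 -3.074
v 0.012 -0.263 -2.307
v -0.985 0.303 -2.749
v -0.477 -0.262 -1.981
v -1.481 0.011 -2.636
v -0.973 -0.554 -1.868
v -1.795 -0.465 -2.778
v -1.287 -1.03 -2.01
v -1.807 -0.941 -3.121
v -1.299 -1.506 -2.353
v -1.512 -1.237 -3.533
v -1.004 -1.802 -2.766
v -1.023 -1.238 -3.859
v -0.515 -1.803 -3.091
v -0.527 -0.946 -3.972
v -0.019 -1.511 -3.204
v -0.213 -0.47 -3.83
v 0.295 -1.035 -3.062
v 2.701 1.689 -3.233
v 3.638 1.422 -2.842
v 2.679 2.531 -2.607
v 3.723 1.85 -3.413
v 3.33 2.202 -3.9
v 2.642 2.314 -4.075
v 1.982 2.134 -3.856
v 1.659 1.745 -3.346
v 1.823 1.33 -2.783
v 2.398 1.084 -2.431
v 3.115 1.12 -2.454
f 1 38 17
f 38 12 41
f 17 41 6
f 38 41 17
f 1 17 13
f 17 6 18
f 13 18 2
f 17 18 13
f 1 13 22
f 13 2 23
f 22 23 8
f 13 23 22
f 1 22 34
f 22 8 37
f 34 37 11
f 22 37 34
f 1 34 38
f 34 11 42
f 38 42 12
f 34 42 38
f 2 18 29
f 18 6 32
f 29 32 10
f 18 32 29
f 6 41 19
f 41 12 40
f 19 40 5
f 41 40 19
f 12 42 39
f 42 11 35
f 39 35 3
f 42 35 39
f 11 37 36
f 37 8 24
f 36 24 7
f 37 24 36
f 8 23 28
f 23 2 25
f 28 25 9
f 23 25 28
f 4 30 16
f 30 10 31
f 16 31 5
f 30 31 16
f 4 16 14
f 16 5 15
f 14 15 3
f 16 15 14
f 4 14 21
f 14 3 20
f 21 20 7
f 14 20 21
f 4 21 26
f 21 7 27
f 26 27 9
f 21 27 26
f 4 26 30
f 26 9 33
f 30 33 10
f 26 33 30
f 5 31 19
f 31 10 32
f 19 32 6
f 31 32 19
f 3 15 39
f 15 5 40
f 39 40 12
f 15 40 39
f 7 20 36
f 20 3 35
f 36 35 11
f 20 35 36
f 9 27 28
f 27 7 24
f 28 24 8
f 27 24 28
f 10 33 29
f 33 9 25
f 29 25 2
f 33 25 29
f 44 43 47
f 44 47 45
f 45 47 48
f 45 48 46
f 47 43 49
f 47 49 48
f 48 49 50
f 48 50 46
f 49 43 51
f 49 51 50
f 50 51 52
f 50 52 46
f 51 43 53
f 51 53 52
f 52 53 54
f 52 54 46
f 53 43 55
f 53 55 54
f 54 55 56
f 54 56 46
f 55 43 57
f 55 57 56
f 56 57 58
f 56 58 46
f 57 43 59
f 57 59 58
f 58 59 60
f 58 60 46
f 59 43 61
f 59 61 60
f 60 61 62
f 60 62 46
f 61 43 63
f 61 63 62
f 62 63 64
f 62 64 46
f 63 43 65
f 63 65 64
f 64 65 66
f 64 66 46
f 65 43 44
f 65 44 66
f 66 44 45
f 66 45 46
f 68 70 67
f 71 68 67
f 67 70 69
f 69 71 67
f 68 74 70
f 72 68 71
f 72 74 68
f 70 74 69
f 73 71 69
f 69 74 73
f 73 72 71
f 74 72 73
f 76 75 79
f 76 79 77
f 77 79 80
f 77 80 78
f 79 75 81
f 79 81 80
f 80 81 82
f 80 82 78
f 81 75 83
f 81 83 82
f 82 83 84
f 82 84 78
f 83 75 85
f 83 85 84
f 84 85 86
f 84 86 78
f 85 75 87
f 85 87 86
f 86 87 88
f 86 88 78
f 87 75 89
f 87 89 88
f 88 89 90
f 88 90 78
f 89 75 91
f 89 91 90
f 90 91 92
f 90 92 78
f 91 75 93
f 91 93 92
f 92 93 94
f 92 94 78
f 93 75 95
f 93 95 94
f 94 95 96
f 94 96 78
f 95 75 76
f 95 76 96
f 96 76 77
f 96 77 78
f 98 97 100
f 98 100 99
f 100 97 101
f 100 101 99
f 101 97 102
f 101 102 99
f 102 97 103
f 102 103 99
f 103 97 104
f 103 104 99
f 104 97 105
f 104 105 99
f 105 97 106
f 105 106 99
f 106 97 107
f 106 107 99
f 107 97 98
f 107 98 99



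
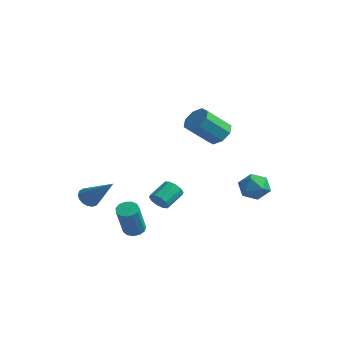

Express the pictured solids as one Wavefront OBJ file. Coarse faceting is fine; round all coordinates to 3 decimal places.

v -1.942 -0.482 -2.793
v -1.364 -0.529 -2.639
v -1.44 0.515 -2.033
v -2.018 0.562 -2.187
v -1.382 -0.344 -2.96
v -1.459 0.7 -2.354
v -1.615 -0.212 -3.217
v -1.691 0.832 -2.611
v -1.972 -0.183 -3.312
v -2.048 0.861 -2.706
v -2.318 -0.268 -3.209
v -2.394 0.776 -2.603
v -2.52 -0.435 -2.947
v -2.596 0.609 -2.341
v -2.501 -0.62 -2.626
v -2.578 0.424 -2.02
v -2.269 -0.752 -2.369
v -2.345 0.292 -1.763
v -1.912 -0.781 -2.274
v -1.988 0.263 -1.668
v -1.566 -0.696 -2.377
v -1.642 0.348 -1.771
v -4.58 -2.724 -2.701
v -4.234 -3.121 -3.046
v -2.98 -2.496 -1.359
v -4.173 -2.851 -3.164
v -4.205 -2.551 -3.177
v -4.323 -2.292 -3.08
v -4.5 -2.131 -2.896
v -4.696 -2.106 -2.668
v -4.864 -2.223 -2.447
v -4.968 -2.454 -2.284
v -4.982 -2.748 -2.217
v -4.905 -3.036 -2.26
v -4.753 -3.253 -2.404
v -4.561 -3.348 -2.617
v -4.374 -3.301 -2.848
v 0.317 4.083 -2.903
v 1.062 4.207 -2.425
v -0.142 3.113 -1.935
v 0.603 3.237 -1.457
v -0.009 3.887 -1.508
v 0.275 4.486 -2.107
v 0.645 2.834 -2.253
v 0.929 3.433 -2.852
v 1.265 3.435 -2.024
v 0.861 4.086 -1.563
v 0.059 3.234 -2.797
v -0.345 3.885 -2.336
v -2.522 -1.568 -4.5
v -1.978 -1.378 -4.567
v -1.454 -2.262 -2.828
v -1.998 -2.452 -2.76
v -2.137 -1.146 -4.401
v -1.613 -2.03 -2.662
v -2.418 -1.047 -4.266
v -1.894 -1.931 -2.527
v -2.732 -1.114 -4.206
v -2.208 -1.998 -2.467
v -2.979 -1.325 -4.239
v -2.456 -2.209 -2.499
v -3.081 -1.613 -4.354
v -2.558 -2.497 -2.615
v -3.006 -1.887 -4.516
v -2.482 -2.771 -2.777
v -2.776 -2.059 -4.673
v -2.253 -2.943 -2.934
v -2.466 -2.076 -4.774
v -1.943 -2.96 -3.035
v -2.174 -1.931 -4.789
v -1.65 -2.815 -3.05
v -1.992 -1.671 -4.711
v -1.468 -2.555 -2.972
v -0.147 1.842 1.694
v 0.276 2.228 2.238
v -0.09 1.004 3.39
v -0.513 0.618 2.846
v -0.305 2.397 2.233
v -0.67 1.173 3.386
v -0.793 2.241 1.913
v -1.159 1.017 3.065
v -0.903 1.851 1.464
v -1.268 0.627 2.616
v -0.57 1.456 1.15
v -0.936 0.232 2.302
v 0.01 1.287 1.154
v -0.355 0.063 2.307
v 0.499 1.443 1.475
v 0.133 0.219 2.627
v 0.608 1.833 1.924
v 0.243 0.609 3.076
f 2 1 5
f 2 5 3
f 3 5 6
f 3 6 4
f 5 1 7
f 5 7 6
f 6 7 8
f 6 8 4
f 7 1 9
f 7 9 8
f 8 9 10
f 8 10 4
f 9 1 11
f 9 11 10
f 10 11 12
f 10 12 4
f 11 1 13
f 11 13 12
f 12 13 14
f 12 14 4
f 13 1 15
f 13 15 14
f 14 15 16
f 14 16 4
f 15 1 17
f 15 17 16
f 16 17 18
f 16 18 4
f 17 1 19
f 17 19 18
f 18 19 20
f 18 20 4
f 19 1 21
f 19 21 20
f 20 21 22
f 20 22 4
f 21 1 2
f 21 2 22
f 22 2 3
f 22 3 4
f 24 23 26
f 24 26 25
f 26 23 27
f 26 27 25
f 27 23 28
f 27 28 25
f 28 23 29
f 28 29 25
f 29 23 30
f 29 30 25
f 30 23 31
f 30 31 25
f 31 23 32
f 31 32 25
f 32 23 33
f 32 33 25
f 33 23 34
f 33 34 25
f 34 23 35
f 34 35 25
f 35 23 36
f 35 36 25
f 36 23 37
f 36 37 25
f 37 23 24
f 37 24 25
f 38 49 43
f 38 43 39
f 38 39 45
f 38 45 48
f 38 48 49
f 39 43 47
f 43 49 42
f 49 48 40
f 48 45 44
f 45 39 46
f 41 47 42
f 41 42 40
f 41 40 44
f 41 44 46
f 41 46 47
f 42 47 43
f 40 42 49
f 44 40 48
f 46 44 45
f 47 46 39
f 51 50 54
f 51 54 52
f 52 54 55
f 52 55 53
f 54 50 56
f 54 56 55
f 55 56 57
f 55 57 53
f 56 50 58
f 56 58 57
f 57 58 59
f 57 59 53
f 58 50 60
f 58 60 59
f 59 60 61
f 59 61 53
f 60 50 62
f 60 62 61
f 61 62 63
f 61 63 53
f 62 50 64
f 62 64 63
f 63 64 65
f 63 65 53
f 64 50 66
f 64 66 65
f 65 66 67
f 65 67 53
f 66 50 68
f 66 68 67
f 67 68 69
f 67 69 53
f 68 50 70
f 68 70 69
f 69 70 71
f 69 71 53
f 70 50 72
f 70 72 71
f 71 72 73
f 71 73 53
f 72 50 51
f 72 51 73
f 73 51 52
f 73 52 53
f 75 74 78
f 75 78 76
f 76 78 79
f 76 79 77
f 78 74 80
f 78 80 79
f 79 80 81
f 79 81 77
f 80 74 82
f 80 82 81
f 81 82 83
f 81 83 77
f 82 74 84
f 82 84 83
f 83 84 85
f 83 85 77
f 84 74 86
f 84 86 85
f 85 86 87
f 85 87 77
f 86 74 88
f 86 88 87
f 87 88 89
f 87 89 77
f 88 74 90
f 88 90 89
f 89 90 91
f 89 91 77
f 90 74 75
f 90 75 91
f 91 75 76
f 91 76 77



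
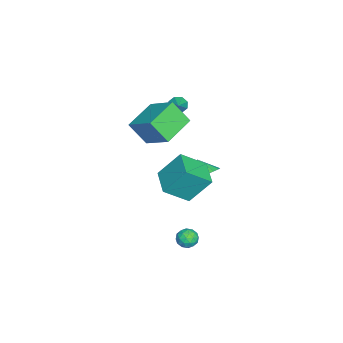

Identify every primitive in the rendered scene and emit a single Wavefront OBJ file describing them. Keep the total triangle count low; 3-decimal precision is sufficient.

v -3.228 0.869 3.3
v -2.894 0.698 2.858
v -2.232 1.111 3.96
v -2.989 1.132 2.842
v -3.224 1.411 3.094
v -3.461 1.373 3.467
v -3.563 1.04 3.742
v -3.468 0.606 3.758
v -3.233 0.327 3.506
v -2.995 0.365 3.133
v 2.661 3.185 -2.784
v 3.291 3.229 -3.017
v 2.609 2.151 -3.123
v 3.239 2.195 -3.356
v 3.123 2.203 -2.693
v 3.156 2.842 -2.483
v 2.744 2.538 -3.657
v 2.777 3.177 -3.447
v 3.342 2.829 -3.556
v 3.577 2.622 -2.96
v 2.323 2.758 -3.18
v 2.558 2.551 -2.584
v 2.981 3.297 -2.871
v 2.919 2.083 -3.269
v 2.851 2.087 -2.879
v 3.222 2.113 -3.016
v 2.901 3.07 -2.557
v 3.272 3.096 -2.694
v 3.173 2.493 -2.503
v 2.628 2.284 -3.446
v 2.999 2.31 -3.583
v 2.678 3.267 -3.124
v 3.049 3.293 -3.261
v 2.727 2.887 -3.637
v 3.381 3.089 -3.325
v 3.35 2.481 -3.524
v 3.059 2.683 -3.701
v 3.079 3.058 -3.577
v 3.519 2.967 -2.974
v 3.488 2.359 -3.173
v 3.42 2.364 -2.784
v 3.44 2.739 -2.661
v 3.549 2.732 -3.291
v 2.412 3.021 -2.967
v 2.381 2.413 -3.166
v 2.46 2.641 -3.479
v 2.48 3.016 -3.356
v 2.55 2.899 -2.616
v 2.519 2.291 -2.815
v 2.821 2.322 -2.563
v 2.841 2.697 -2.439
v 2.351 2.648 -2.849
v -3.318 2.507 -2.497
v -2.93 3.011 -1.874
v -3.802 1.873 -1.683
v -3.335 3.214 -1.957
v -3.735 3.228 -2.185
v -4.024 3.049 -2.496
v -4.123 2.724 -2.807
v -4.007 2.341 -3.036
v -3.705 2.003 -3.12
v -3.3 1.8 -3.037
v -2.9 1.786 -2.81
v -2.612 1.965 -2.498
v -2.512 2.29 -2.187
v -2.629 2.672 -1.959
v -1.609 0.66 2.93
v -1.635 -0.336 4.282
v -0.589 2.11 4.018
v -0.615 1.114 5.37
v 0.195 -0.174 2.35
v 0.169 -1.17 3.702
v 1.215 1.276 3.438
v 1.189 0.28 4.79
v 2.862 2.459 1.491
v 3.528 1.199 2.573
v 2.598 3.636 3.023
v 3.265 2.376 4.106
v 4.395 3.084 1.274
v 5.062 1.824 2.357
v 4.132 4.261 2.807
v 4.798 3.001 3.889
f 2 1 4
f 2 4 3
f 4 1 5
f 4 5 3
f 5 1 6
f 5 6 3
f 6 1 7
f 6 7 3
f 7 1 8
f 7 8 3
f 8 1 9
f 8 9 3
f 9 1 10
f 9 10 3
f 10 1 2
f 10 2 3
f 11 48 27
f 48 22 51
f 27 51 16
f 48 51 27
f 11 27 23
f 27 16 28
f 23 28 12
f 27 28 23
f 11 23 32
f 23 12 33
f 32 33 18
f 23 33 32
f 11 32 44
f 32 18 47
f 44 47 21
f 32 47 44
f 11 44 48
f 44 21 52
f 48 52 22
f 44 52 48
f 12 28 39
f 28 16 42
f 39 42 20
f 28 42 39
f 16 51 29
f 51 22 50
f 29 50 15
f 51 50 29
f 22 52 49
f 52 21 45
f 49 45 13
f 52 45 49
f 21 47 46
f 47 18 34
f 46 34 17
f 47 34 46
f 18 33 38
f 33 12 35
f 38 35 19
f 33 35 38
f 14 40 26
f 40 20 41
f 26 41 15
f 40 41 26
f 14 26 24
f 26 15 25
f 24 25 13
f 26 25 24
f 14 24 31
f 24 13 30
f 31 30 17
f 24 30 31
f 14 31 36
f 31 17 37
f 36 37 19
f 31 37 36
f 14 36 40
f 36 19 43
f 40 43 20
f 36 43 40
f 15 41 29
f 41 20 42
f 29 42 16
f 41 42 29
f 13 25 49
f 25 15 50
f 49 50 22
f 25 50 49
f 17 30 46
f 30 13 45
f 46 45 21
f 30 45 46
f 19 37 38
f 37 17 34
f 38 34 18
f 37 34 38
f 20 43 39
f 43 19 35
f 39 35 12
f 43 35 39
f 54 53 56
f 54 56 55
f 56 53 57
f 56 57 55
f 57 53 58
f 57 58 55
f 58 53 59
f 58 59 55
f 59 53 60
f 59 60 55
f 60 53 61
f 60 61 55
f 61 53 62
f 61 62 55
f 62 53 63
f 62 63 55
f 63 53 64
f 63 64 55
f 64 53 65
f 64 65 55
f 65 53 66
f 65 66 55
f 66 53 54
f 66 54 55
f 68 70 67
f 71 68 67
f 67 70 69
f 69 71 67
f 68 74 70
f 72 68 71
f 72 74 68
f 70 74 69
f 73 71 69
f 69 74 73
f 73 72 71
f 74 72 73
f 76 78 75
f 79 76 75
f 75 78 77
f 77 79 75
f 76 82 78
f 80 76 79
f 80 82 76
f 78 82 77
f 81 79 77
f 77 82 81
f 81 80 79
f 82 80 81



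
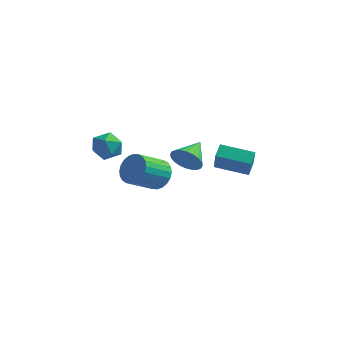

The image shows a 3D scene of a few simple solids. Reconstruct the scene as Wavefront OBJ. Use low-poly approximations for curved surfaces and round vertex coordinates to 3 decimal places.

v -3.802 1.583 1.436
v -3.302 1.887 2.219
v -4.018 0.173 2.121
v -3.518 0.477 2.904
v -4.398 0.856 2.709
v -4.265 1.727 2.286
v -3.055 0.333 2.054
v -2.922 1.204 1.631
v -2.84 1.114 2.601
v -3.67 1.437 3.006
v -3.65 0.623 1.334
v -4.48 0.946 1.739
v 0.983 0.853 2.304
v 1.509 0.53 3.014
v 1.117 2.367 2.896
v 1.766 0.605 2.763
v 1.903 0.718 2.442
v 1.901 0.852 2.101
v 1.759 0.986 1.79
v 1.499 1.1 1.558
v 1.161 1.176 1.439
v 0.795 1.203 1.452
v 0.458 1.177 1.595
v 0.201 1.102 1.846
v 0.063 0.988 2.166
v 0.066 0.855 2.508
v 0.208 0.721 2.818
v 0.468 0.607 3.051
v 0.806 0.531 3.169
v 1.172 0.504 3.156
v -1.574 2.938 -0.572
v -0.702 2.754 -0.096
v -1.554 1.358 0.927
v -2.426 1.542 0.452
v -0.862 3.026 0.14
v -1.715 1.629 1.163
v -1.131 3.284 0.268
v -1.984 1.887 1.291
v -1.468 3.489 0.268
v -2.32 2.093 1.292
v -1.82 3.611 0.14
v -2.673 2.214 1.164
v -2.135 3.63 -0.096
v -2.988 2.233 0.928
v -2.364 3.544 -0.404
v -3.217 2.147 0.619
v -2.474 3.366 -0.738
v -3.326 1.969 0.285
v -2.446 3.122 -1.047
v -3.298 1.726 -0.024
v -2.285 2.851 -1.283
v -3.138 1.454 -0.26
v -2.016 2.593 -1.411
v -2.869 1.196 -0.388
v -1.68 2.387 -1.412
v -2.532 0.991 -0.388
v -1.327 2.266 -1.284
v -2.18 0.869 -0.26
v -1.012 2.247 -1.048
v -1.865 0.85 -0.024
v -0.783 2.333 -0.739
v -1.636 0.936 0.284
v -0.674 2.511 -0.405
v -1.526 1.114 0.618
v 2.116 1.852 1.516
v 2.532 1.043 2.88
v 2.064 2.592 1.971
v 2.479 1.783 3.335
v 3.941 2.197 1.165
v 4.356 1.388 2.529
v 3.888 2.937 1.62
v 4.304 2.128 2.984
f 1 12 6
f 1 6 2
f 1 2 8
f 1 8 11
f 1 11 12
f 2 6 10
f 6 12 5
f 12 11 3
f 11 8 7
f 8 2 9
f 4 10 5
f 4 5 3
f 4 3 7
f 4 7 9
f 4 9 10
f 5 10 6
f 3 5 12
f 7 3 11
f 9 7 8
f 10 9 2
f 14 13 16
f 14 16 15
f 16 13 17
f 16 17 15
f 17 13 18
f 17 18 15
f 18 13 19
f 18 19 15
f 19 13 20
f 19 20 15
f 20 13 21
f 20 21 15
f 21 13 22
f 21 22 15
f 22 13 23
f 22 23 15
f 23 13 24
f 23 24 15
f 24 13 25
f 24 25 15
f 25 13 26
f 25 26 15
f 26 13 27
f 26 27 15
f 27 13 28
f 27 28 15
f 28 13 29
f 28 29 15
f 29 13 30
f 29 30 15
f 30 13 14
f 30 14 15
f 32 31 35
f 32 35 33
f 33 35 36
f 33 36 34
f 35 31 37
f 35 37 36
f 36 37 38
f 36 38 34
f 37 31 39
f 37 39 38
f 38 39 40
f 38 40 34
f 39 31 41
f 39 41 40
f 40 41 42
f 40 42 34
f 41 31 43
f 41 43 42
f 42 43 44
f 42 44 34
f 43 31 45
f 43 45 44
f 44 45 46
f 44 46 34
f 45 31 47
f 45 47 46
f 46 47 48
f 46 48 34
f 47 31 49
f 47 49 48
f 48 49 50
f 48 50 34
f 49 31 51
f 49 51 50
f 50 51 52
f 50 52 34
f 51 31 53
f 51 53 52
f 52 53 54
f 52 54 34
f 53 31 55
f 53 55 54
f 54 55 56
f 54 56 34
f 55 31 57
f 55 57 56
f 56 57 58
f 56 58 34
f 57 31 59
f 57 59 58
f 58 59 60
f 58 60 34
f 59 31 61
f 59 61 60
f 60 61 62
f 60 62 34
f 61 31 63
f 61 63 62
f 62 63 64
f 62 64 34
f 63 31 32
f 63 32 64
f 64 32 33
f 64 33 34
f 66 68 65
f 69 66 65
f 65 68 67
f 67 69 65
f 66 72 68
f 70 66 69
f 70 72 66
f 68 72 67
f 71 69 67
f 67 72 71
f 71 70 69
f 72 70 71



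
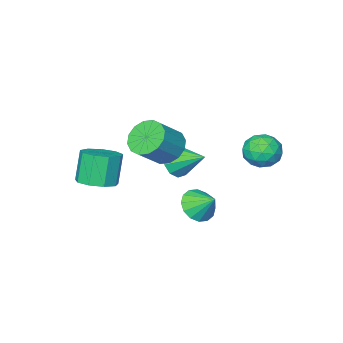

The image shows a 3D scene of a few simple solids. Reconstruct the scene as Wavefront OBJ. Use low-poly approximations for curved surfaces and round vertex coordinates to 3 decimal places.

v -0.229 -1.408 1.31
v 0.487 -1.472 1.976
v -0.811 0.008 2.07
v 0.691 -1.14 1.513
v 0.544 -0.91 0.973
v 0.102 -0.87 0.561
v -0.467 -1.036 0.435
v -0.945 -1.345 0.643
v -1.149 -1.677 1.106
v -1.002 -1.907 1.647
v -0.56 -1.946 2.059
v 0.009 -1.78 2.185
v 0.62 -1.022 2.779
v 1.271 -0.678 2.016
v 2.531 -0.574 3.138
v 1.88 -0.918 3.901
v 1.046 -0.224 2.227
v 2.306 -0.12 3.349
v 0.707 0.016 2.585
v 1.967 0.121 3.707
v 0.345 -0.022 2.995
v 1.604 0.083 4.117
v 0.056 -0.328 3.347
v 1.316 -0.223 4.47
v -0.081 -0.82 3.547
v 1.178 -0.715 4.67
v -0.031 -1.366 3.542
v 1.229 -1.262 4.664
v 0.194 -1.82 3.331
v 1.454 -1.716 4.453
v 0.533 -2.061 2.973
v 1.793 -1.956 4.095
v 0.896 -2.023 2.563
v 2.155 -1.918 3.685
v 1.184 -1.717 2.21
v 2.444 -1.612 3.333
v 1.322 -1.225 2.01
v 2.581 -1.12 3.133
v 4.071 -1.751 1.257
v 4.768 -2.478 1.33
v 4.247 -2.816 2.955
v 3.549 -2.089 2.883
v 5.032 -1.875 1.54
v 4.511 -2.213 3.165
v 4.846 -1.214 1.618
v 4.325 -1.552 3.243
v 4.298 -0.805 1.527
v 3.777 -1.142 3.152
v 3.643 -0.838 1.31
v 3.121 -1.175 2.935
v 3.188 -1.299 1.068
v 2.667 -1.636 2.694
v 3.146 -1.971 0.915
v 2.625 -2.308 2.541
v 3.537 -2.541 0.922
v 3.016 -2.878 2.548
v 4.177 -2.741 1.086
v 3.656 -3.078 2.711
v 1.32 2.353 0.8
v 2.158 2.182 1.214
v 1.1 3.307 1.64
v 2.255 2.513 0.863
v 2.101 2.802 0.496
v 1.738 2.969 0.21
v 1.263 2.972 0.082
v 0.803 2.809 0.146
v 0.483 2.524 0.386
v 0.386 2.193 0.737
v 0.54 1.905 1.104
v 0.903 1.737 1.39
v 1.378 1.734 1.518
v 1.837 1.897 1.454
v -1.151 3.447 4.472
v -0.726 3.144 3.62
v -2.614 3.176 3.84
v -2.189 2.873 2.988
v -2.102 2.318 3.815
v -1.199 2.486 4.205
v -2.141 3.834 3.255
v -1.238 4.002 3.645
v -1.339 3.383 2.868
v -1.315 2.446 3.214
v -2.025 3.874 4.246
v -2.001 2.937 4.592
v -0.81 3.319 4.102
v -2.53 3.001 3.358
v -2.479 2.675 3.844
v -2.229 2.496 3.344
v -1.088 2.933 4.445
v -0.838 2.754 3.945
v -1.647 2.269 4.059
v -2.502 3.566 3.515
v -2.252 3.387 3.015
v -1.111 3.824 4.116
v -0.861 3.645 3.616
v -1.693 4.051 3.401
v -0.921 3.281 3.159
v -1.78 3.122 2.787
v -1.752 3.687 2.944
v -1.221 3.786 3.174
v -0.906 2.731 3.362
v -1.766 2.571 2.991
v -1.715 2.246 3.476
v -1.184 2.344 3.706
v -1.266 2.871 2.92
v -1.574 3.749 4.469
v -2.434 3.589 4.098
v -2.156 3.976 3.754
v -1.625 4.074 3.984
v -1.56 3.198 4.673
v -2.419 3.039 4.301
v -2.119 2.534 4.286
v -1.588 2.633 4.516
v -2.074 3.449 4.54
f 2 1 4
f 2 4 3
f 4 1 5
f 4 5 3
f 5 1 6
f 5 6 3
f 6 1 7
f 6 7 3
f 7 1 8
f 7 8 3
f 8 1 9
f 8 9 3
f 9 1 10
f 9 10 3
f 10 1 11
f 10 11 3
f 11 1 12
f 11 12 3
f 12 1 2
f 12 2 3
f 14 13 17
f 14 17 15
f 15 17 18
f 15 18 16
f 17 13 19
f 17 19 18
f 18 19 20
f 18 20 16
f 19 13 21
f 19 21 20
f 20 21 22
f 20 22 16
f 21 13 23
f 21 23 22
f 22 23 24
f 22 24 16
f 23 13 25
f 23 25 24
f 24 25 26
f 24 26 16
f 25 13 27
f 25 27 26
f 26 27 28
f 26 28 16
f 27 13 29
f 27 29 28
f 28 29 30
f 28 30 16
f 29 13 31
f 29 31 30
f 30 31 32
f 30 32 16
f 31 13 33
f 31 33 32
f 32 33 34
f 32 34 16
f 33 13 35
f 33 35 34
f 34 35 36
f 34 36 16
f 35 13 37
f 35 37 36
f 36 37 38
f 36 38 16
f 37 13 14
f 37 14 38
f 38 14 15
f 38 15 16
f 40 39 43
f 40 43 41
f 41 43 44
f 41 44 42
f 43 39 45
f 43 45 44
f 44 45 46
f 44 46 42
f 45 39 47
f 45 47 46
f 46 47 48
f 46 48 42
f 47 39 49
f 47 49 48
f 48 49 50
f 48 50 42
f 49 39 51
f 49 51 50
f 50 51 52
f 50 52 42
f 51 39 53
f 51 53 52
f 52 53 54
f 52 54 42
f 53 39 55
f 53 55 54
f 54 55 56
f 54 56 42
f 55 39 57
f 55 57 56
f 56 57 58
f 56 58 42
f 57 39 40
f 57 40 58
f 58 40 41
f 58 41 42
f 60 59 62
f 60 62 61
f 62 59 63
f 62 63 61
f 63 59 64
f 63 64 61
f 64 59 65
f 64 65 61
f 65 59 66
f 65 66 61
f 66 59 67
f 66 67 61
f 67 59 68
f 67 68 61
f 68 59 69
f 68 69 61
f 69 59 70
f 69 70 61
f 70 59 71
f 70 71 61
f 71 59 72
f 71 72 61
f 72 59 60
f 72 60 61
f 73 110 89
f 110 84 113
f 89 113 78
f 110 113 89
f 73 89 85
f 89 78 90
f 85 90 74
f 89 90 85
f 73 85 94
f 85 74 95
f 94 95 80
f 85 95 94
f 73 94 106
f 94 80 109
f 106 109 83
f 94 109 106
f 73 106 110
f 106 83 114
f 110 114 84
f 106 114 110
f 74 90 101
f 90 78 104
f 101 104 82
f 90 104 101
f 78 113 91
f 113 84 112
f 91 112 77
f 113 112 91
f 84 114 111
f 114 83 107
f 111 107 75
f 114 107 111
f 83 109 108
f 109 80 96
f 108 96 79
f 109 96 108
f 80 95 100
f 95 74 97
f 100 97 81
f 95 97 100
f 76 102 88
f 102 82 103
f 88 103 77
f 102 103 88
f 76 88 86
f 88 77 87
f 86 87 75
f 88 87 86
f 76 86 93
f 86 75 92
f 93 92 79
f 86 92 93
f 76 93 98
f 93 79 99
f 98 99 81
f 93 99 98
f 76 98 102
f 98 81 105
f 102 105 82
f 98 105 102
f 77 103 91
f 103 82 104
f 91 104 78
f 103 104 91
f 75 87 111
f 87 77 112
f 111 112 84
f 87 112 111
f 79 92 108
f 92 75 107
f 108 107 83
f 92 107 108
f 81 99 100
f 99 79 96
f 100 96 80
f 99 96 100
f 82 105 101
f 105 81 97
f 101 97 74
f 105 97 101



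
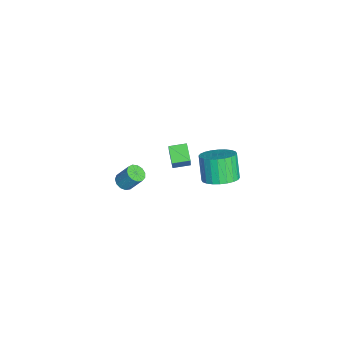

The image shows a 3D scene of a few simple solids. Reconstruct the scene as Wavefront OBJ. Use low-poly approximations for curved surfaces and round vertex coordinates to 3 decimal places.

v 0.273 3.412 1.257
v 0.816 3.964 1.633
v 0.129 3.859 2.778
v -0.413 3.308 2.403
v 0.583 4.173 1.512
v -0.104 4.068 2.658
v 0.303 4.267 1.353
v -0.384 4.162 2.498
v 0.018 4.23 1.179
v -0.669 4.125 2.324
v -0.228 4.069 1.017
v -0.915 3.964 2.162
v -0.397 3.808 0.891
v -1.084 3.703 2.037
v -0.464 3.486 0.822
v -1.151 3.382 1.967
v -0.419 3.154 0.818
v -1.106 3.049 1.964
v -0.269 2.861 0.882
v -0.956 2.756 2.027
v -0.036 2.652 1.002
v -0.723 2.547 2.148
v 0.244 2.558 1.162
v -0.443 2.453 2.307
v 0.529 2.595 1.336
v -0.158 2.49 2.481
v 0.775 2.756 1.498
v 0.088 2.651 2.643
v 0.944 3.017 1.623
v 0.257 2.912 2.769
v 1.011 3.338 1.693
v 0.324 3.234 2.838
v 0.966 3.671 1.696
v 0.279 3.566 2.842
v 0.178 1.108 3.398
v 0.965 1.059 4.626
v 0.091 1.909 3.485
v 0.879 1.86 4.714
v 0.921 1.24 2.926
v 1.709 1.191 4.155
v 0.835 2.041 3.014
v 1.622 1.992 4.242
v -3.11 -0.916 -2.623
v -2.622 -0.866 -2.763
v -2.422 -0.293 -1.857
v -2.91 -0.344 -1.717
v -2.762 -0.641 -2.874
v -2.562 -0.068 -1.969
v -3.013 -0.503 -2.906
v -2.812 0.069 -2
v -3.294 -0.497 -2.847
v -3.093 0.076 -1.942
v -3.517 -0.624 -2.718
v -3.316 -0.051 -1.812
v -3.611 -0.843 -2.558
v -3.41 -0.271 -1.653
v -3.546 -1.086 -2.419
v -3.345 -0.513 -1.513
v -3.342 -1.275 -2.344
v -3.142 -0.702 -1.439
v -3.065 -1.35 -2.358
v -2.865 -0.777 -1.453
v -2.803 -1.287 -2.456
v -2.602 -0.715 -1.551
v -2.637 -1.107 -2.607
v -2.437 -0.534 -1.701
f 2 1 5
f 2 5 3
f 3 5 6
f 3 6 4
f 5 1 7
f 5 7 6
f 6 7 8
f 6 8 4
f 7 1 9
f 7 9 8
f 8 9 10
f 8 10 4
f 9 1 11
f 9 11 10
f 10 11 12
f 10 12 4
f 11 1 13
f 11 13 12
f 12 13 14
f 12 14 4
f 13 1 15
f 13 15 14
f 14 15 16
f 14 16 4
f 15 1 17
f 15 17 16
f 16 17 18
f 16 18 4
f 17 1 19
f 17 19 18
f 18 19 20
f 18 20 4
f 19 1 21
f 19 21 20
f 20 21 22
f 20 22 4
f 21 1 23
f 21 23 22
f 22 23 24
f 22 24 4
f 23 1 25
f 23 25 24
f 24 25 26
f 24 26 4
f 25 1 27
f 25 27 26
f 26 27 28
f 26 28 4
f 27 1 29
f 27 29 28
f 28 29 30
f 28 30 4
f 29 1 31
f 29 31 30
f 30 31 32
f 30 32 4
f 31 1 33
f 31 33 32
f 32 33 34
f 32 34 4
f 33 1 2
f 33 2 34
f 34 2 3
f 34 3 4
f 36 38 35
f 39 36 35
f 35 38 37
f 37 39 35
f 36 42 38
f 40 36 39
f 40 42 36
f 38 42 37
f 41 39 37
f 37 42 41
f 41 40 39
f 42 40 41
f 44 43 47
f 44 47 45
f 45 47 48
f 45 48 46
f 47 43 49
f 47 49 48
f 48 49 50
f 48 50 46
f 49 43 51
f 49 51 50
f 50 51 52
f 50 52 46
f 51 43 53
f 51 53 52
f 52 53 54
f 52 54 46
f 53 43 55
f 53 55 54
f 54 55 56
f 54 56 46
f 55 43 57
f 55 57 56
f 56 57 58
f 56 58 46
f 57 43 59
f 57 59 58
f 58 59 60
f 58 60 46
f 59 43 61
f 59 61 60
f 60 61 62
f 60 62 46
f 61 43 63
f 61 63 62
f 62 63 64
f 62 64 46
f 63 43 65
f 63 65 64
f 64 65 66
f 64 66 46
f 65 43 44
f 65 44 66
f 66 44 45
f 66 45 46



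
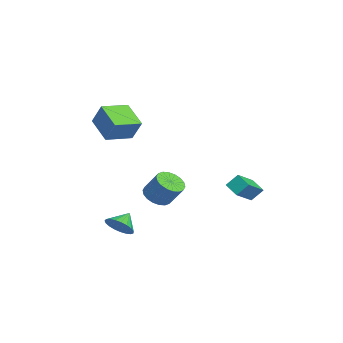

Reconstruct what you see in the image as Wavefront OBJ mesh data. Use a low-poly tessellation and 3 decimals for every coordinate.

v -3.792 -1.438 -4.17
v -2.91 -1.339 -4.608
v -2.326 -0.523 -3.249
v -3.208 -0.622 -2.81
v -3.124 -0.975 -4.735
v -2.54 -0.159 -3.375
v -3.47 -0.703 -4.749
v -2.886 0.113 -3.39
v -3.88 -0.576 -4.649
v -3.296 0.24 -3.29
v -4.273 -0.621 -4.454
v -3.688 0.196 -3.094
v -4.57 -0.827 -4.203
v -3.986 -0.01 -2.843
v -4.713 -1.154 -3.945
v -4.129 -0.338 -2.585
v -4.674 -1.537 -3.731
v -4.09 -0.721 -2.372
v -4.46 -1.901 -3.605
v -3.876 -1.085 -2.245
v -4.114 -2.173 -3.59
v -3.53 -1.357 -2.231
v -3.704 -2.3 -3.69
v -3.12 -1.484 -2.331
v -3.312 -2.256 -3.886
v -2.727 -1.439 -2.526
v -3.014 -2.05 -4.137
v -2.43 -1.233 -2.777
v -2.871 -1.722 -4.395
v -2.287 -0.906 -3.035
v -1.599 -4.478 1.27
v -3.12 -5.271 2.26
v -2.56 -2.912 1.048
v -4.081 -3.705 2.037
v -0.999 -3.915 2.643
v -2.52 -4.708 3.632
v -1.96 -2.349 2.42
v -3.481 -3.142 3.41
v 1.954 -3.732 -4.283
v 2.604 -3.048 -4.168
v 1.186 -3.128 -3.537
v 2.402 -2.918 -4.481
v 2.123 -2.928 -4.76
v 1.815 -3.077 -4.957
v 1.53 -3.34 -5.037
v 1.32 -3.67 -4.987
v 1.218 -4.011 -4.815
v 1.245 -4.304 -4.551
v 1.394 -4.498 -4.241
v 1.639 -4.559 -3.938
v 1.94 -4.478 -3.695
v 2.243 -4.267 -3.553
v 2.496 -3.964 -3.538
v 2.655 -3.621 -3.651
v 2.693 -3.297 -3.874
v 1.019 3.245 -1.878
v 2.118 2.317 -1.009
v 0.99 3.93 -1.109
v 2.089 3.002 -0.241
v 1.851 3.798 -2.339
v 2.95 2.87 -1.471
v 1.822 4.483 -1.571
v 2.921 3.555 -0.702
f 2 1 5
f 2 5 3
f 3 5 6
f 3 6 4
f 5 1 7
f 5 7 6
f 6 7 8
f 6 8 4
f 7 1 9
f 7 9 8
f 8 9 10
f 8 10 4
f 9 1 11
f 9 11 10
f 10 11 12
f 10 12 4
f 11 1 13
f 11 13 12
f 12 13 14
f 12 14 4
f 13 1 15
f 13 15 14
f 14 15 16
f 14 16 4
f 15 1 17
f 15 17 16
f 16 17 18
f 16 18 4
f 17 1 19
f 17 19 18
f 18 19 20
f 18 20 4
f 19 1 21
f 19 21 20
f 20 21 22
f 20 22 4
f 21 1 23
f 21 23 22
f 22 23 24
f 22 24 4
f 23 1 25
f 23 25 24
f 24 25 26
f 24 26 4
f 25 1 27
f 25 27 26
f 26 27 28
f 26 28 4
f 27 1 29
f 27 29 28
f 28 29 30
f 28 30 4
f 29 1 2
f 29 2 30
f 30 2 3
f 30 3 4
f 32 34 31
f 35 32 31
f 31 34 33
f 33 35 31
f 32 38 34
f 36 32 35
f 36 38 32
f 34 38 33
f 37 35 33
f 33 38 37
f 37 36 35
f 38 36 37
f 40 39 42
f 40 42 41
f 42 39 43
f 42 43 41
f 43 39 44
f 43 44 41
f 44 39 45
f 44 45 41
f 45 39 46
f 45 46 41
f 46 39 47
f 46 47 41
f 47 39 48
f 47 48 41
f 48 39 49
f 48 49 41
f 49 39 50
f 49 50 41
f 50 39 51
f 50 51 41
f 51 39 52
f 51 52 41
f 52 39 53
f 52 53 41
f 53 39 54
f 53 54 41
f 54 39 55
f 54 55 41
f 55 39 40
f 55 40 41
f 57 59 56
f 60 57 56
f 56 59 58
f 58 60 56
f 57 63 59
f 61 57 60
f 61 63 57
f 59 63 58
f 62 60 58
f 58 63 62
f 62 61 60
f 63 61 62

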